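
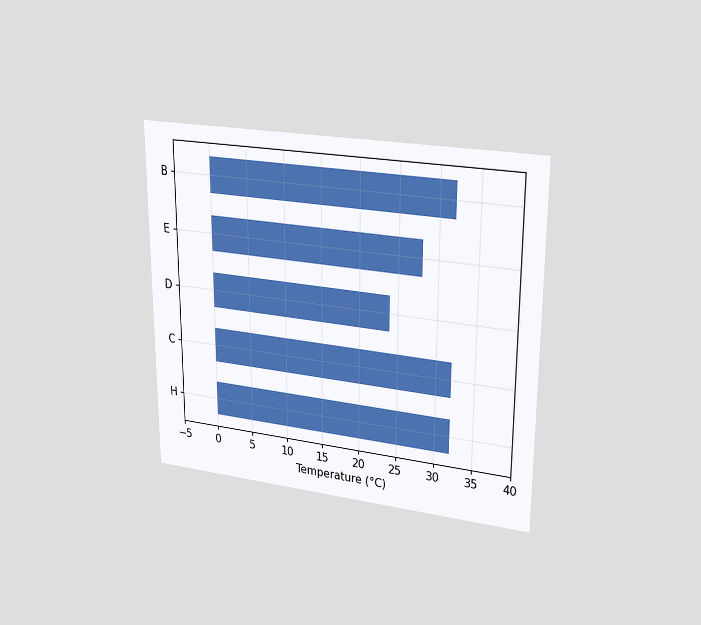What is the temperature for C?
32°C

The chart is viewed at a slight angle. Reading along the chart's x-axis, the C bar reaches 32°C.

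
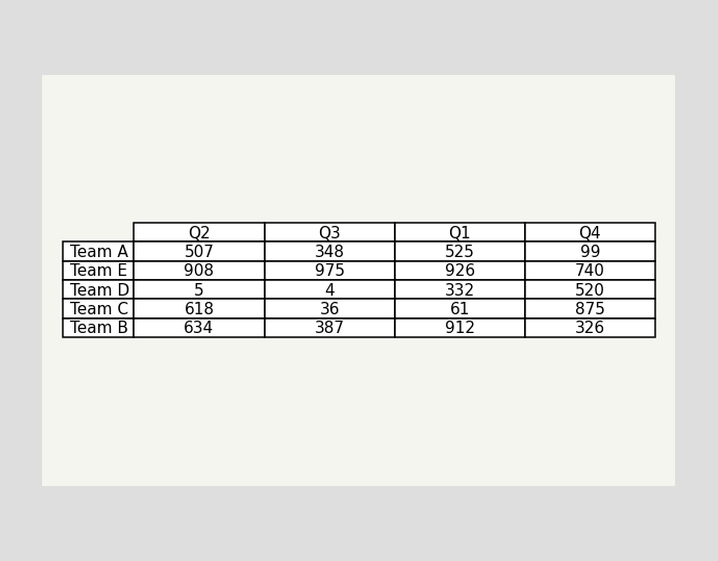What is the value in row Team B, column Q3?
387

The (Team B, Q3) cell reads 387.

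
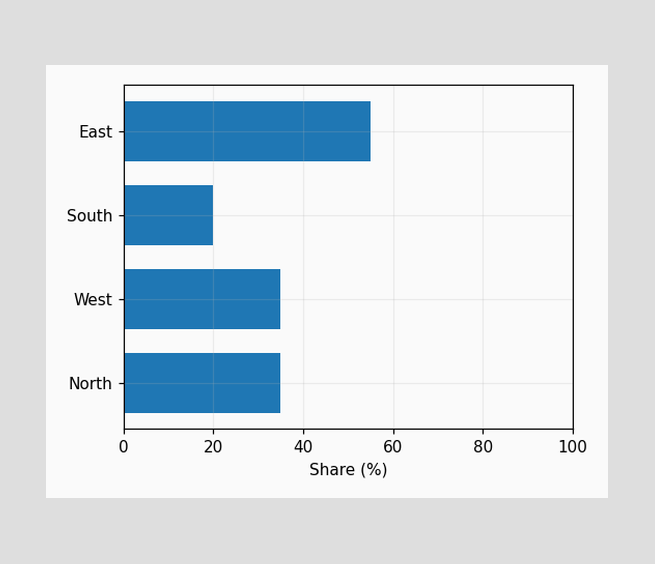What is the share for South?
20%

Reading along the chart's x-axis, the South bar reaches 20%.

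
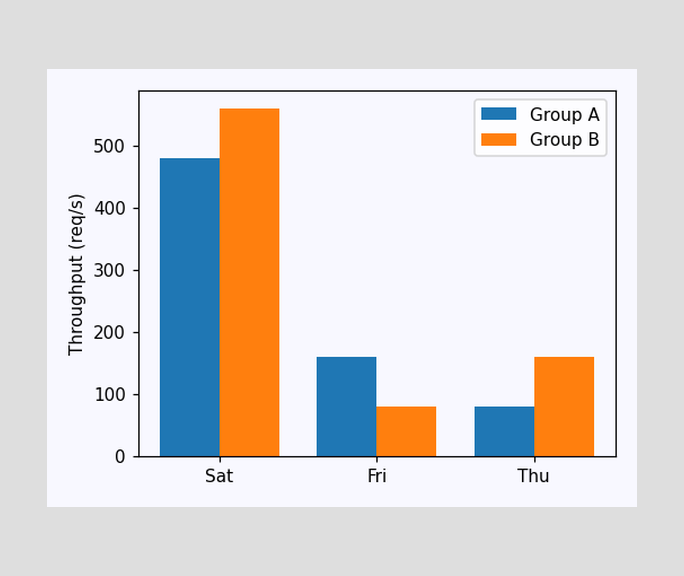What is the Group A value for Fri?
160req/s

The Group A bar at Fri reaches 160req/s on the y-axis.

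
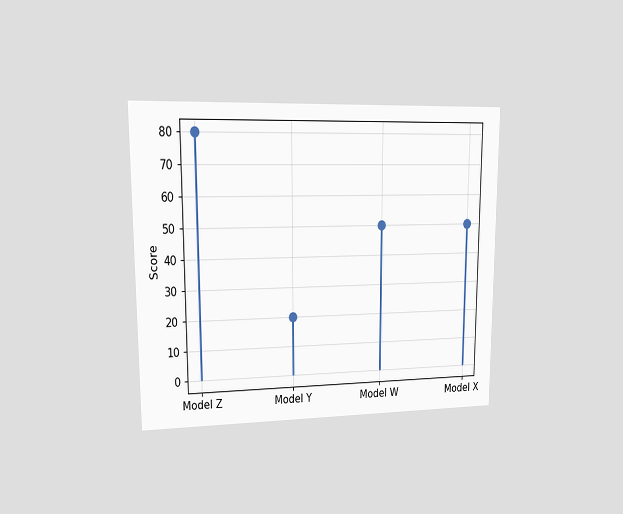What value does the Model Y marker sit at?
The chart is viewed at a slight angle. The Model Y marker sits at 20.

20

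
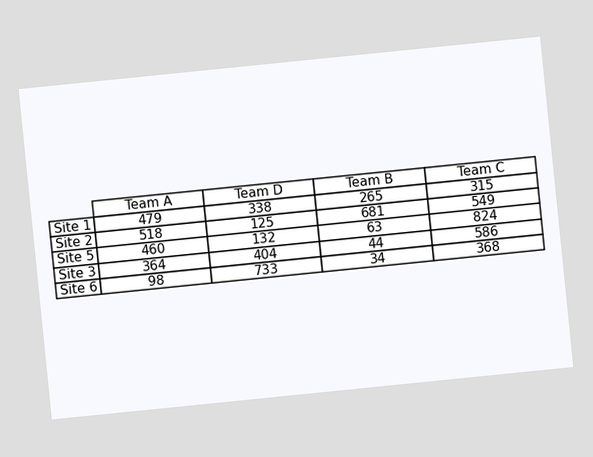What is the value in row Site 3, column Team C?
586

The chart is tilted about 6° counter-clockwise. The (Site 3, Team C) cell reads 586.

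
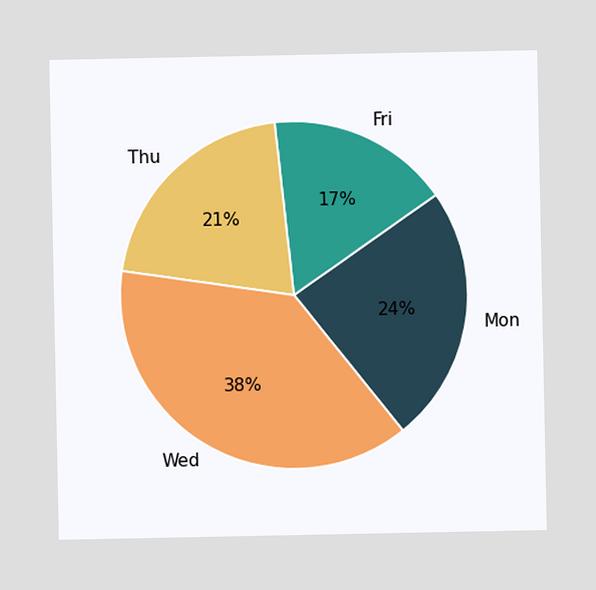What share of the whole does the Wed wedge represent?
The Wed slice takes up 38% of the pie.

38%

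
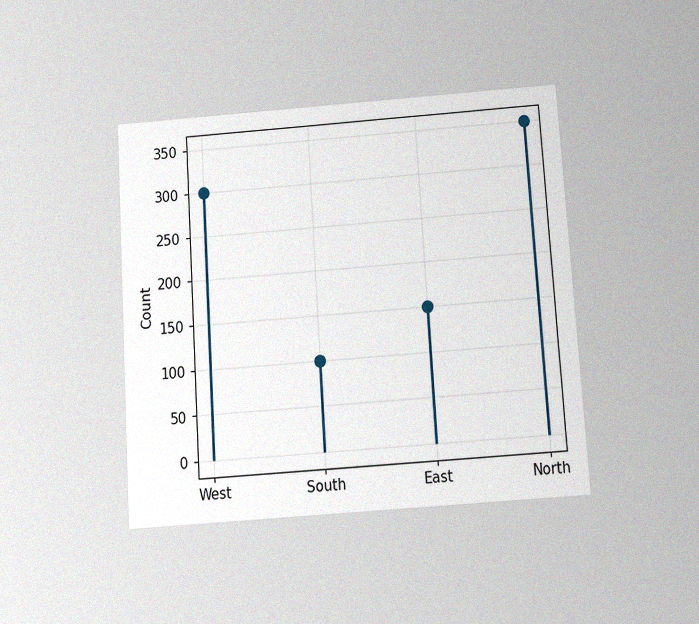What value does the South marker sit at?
100

The chart is tilted about 4° counter-clockwise and viewed slightly from below, with some photo noise. The South marker sits at 100.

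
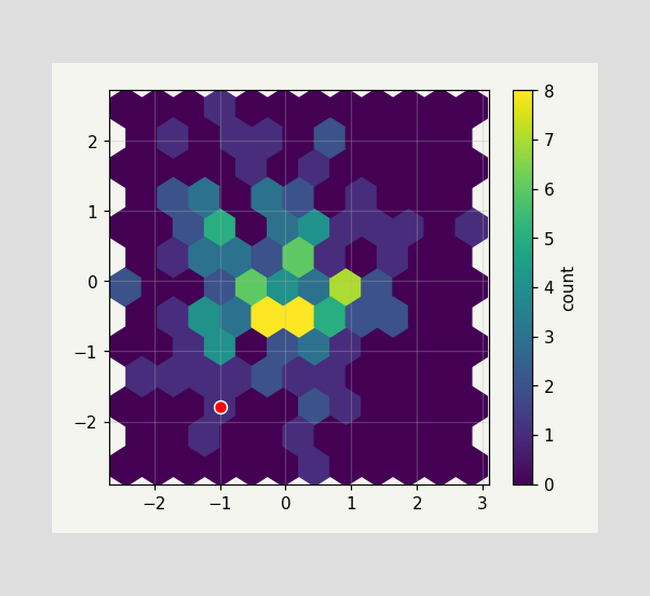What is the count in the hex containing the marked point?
1

The marked hex reads 1 on the colorbar.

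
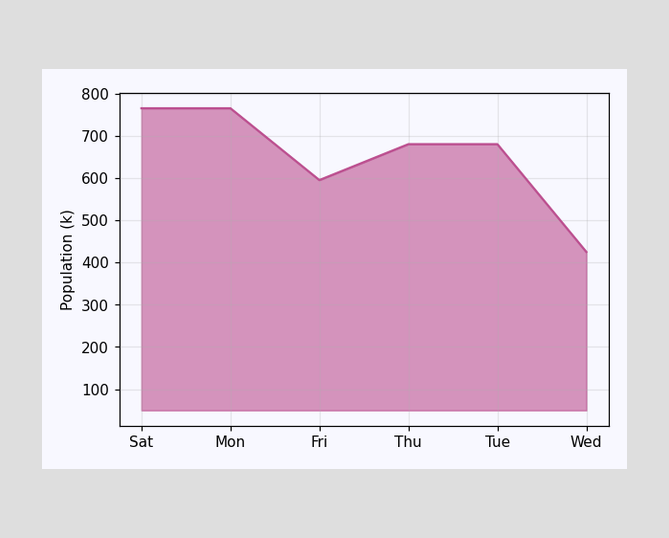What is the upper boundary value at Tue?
At Tue the upper boundary is at 680k.

680k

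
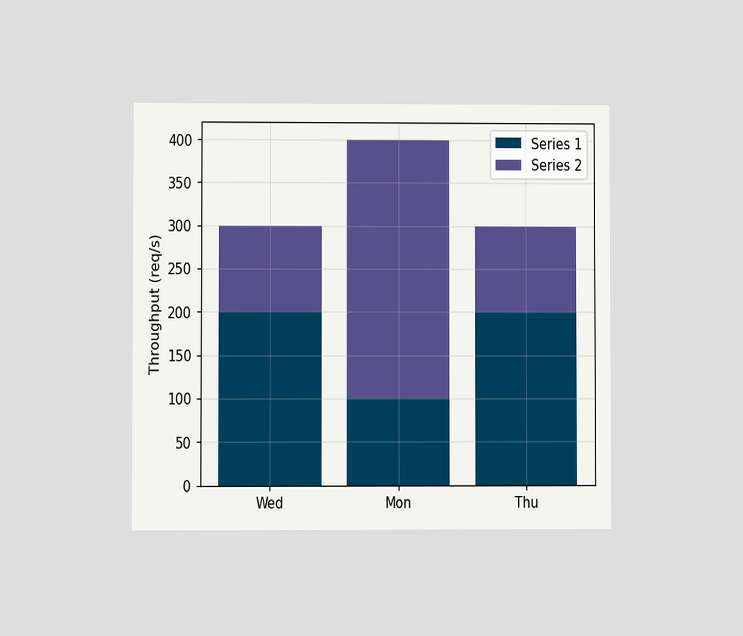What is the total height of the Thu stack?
300req/s

The chart is viewed at a slight angle. The Thu stack's top reaches 300req/s on the y-axis.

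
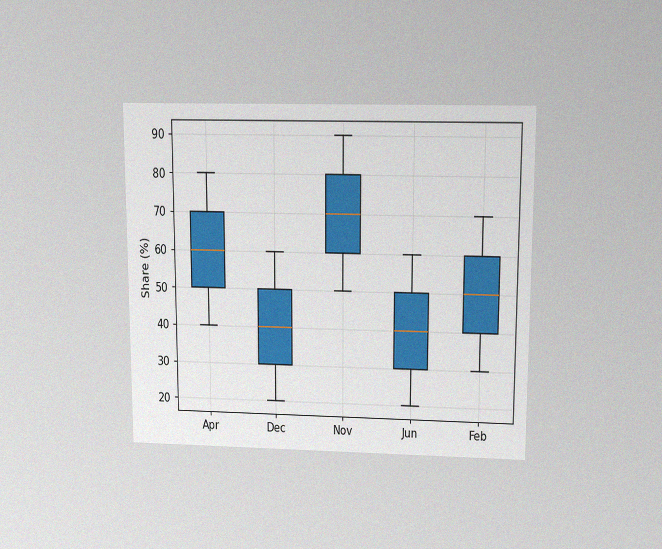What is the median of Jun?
40%

The chart is viewed slightly from above, with some photo noise. The median line in the Jun box sits at 40%.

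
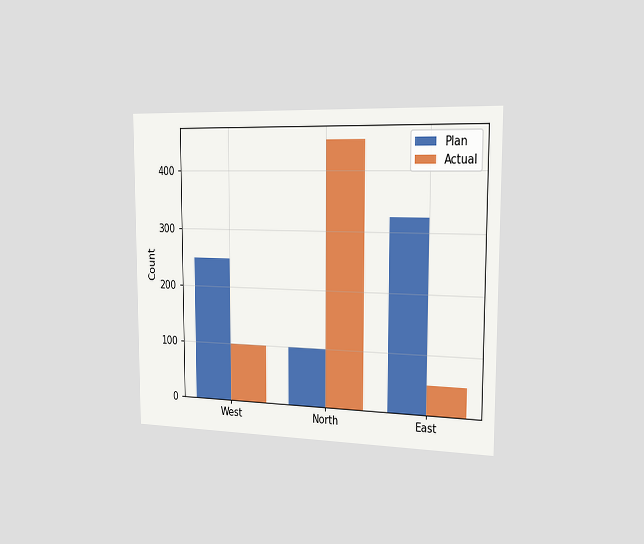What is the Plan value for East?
The chart is viewed slightly from the right. The Plan bar at East reaches 325 on the y-axis.

325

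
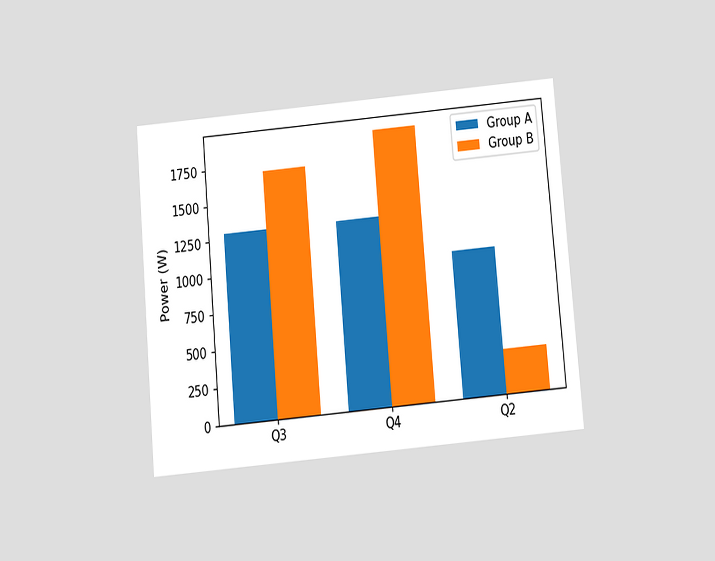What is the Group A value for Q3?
1300W

The chart is tilted about 5° counter-clockwise and viewed slightly from below. The Group A bar at Q3 reaches 1300W on the y-axis.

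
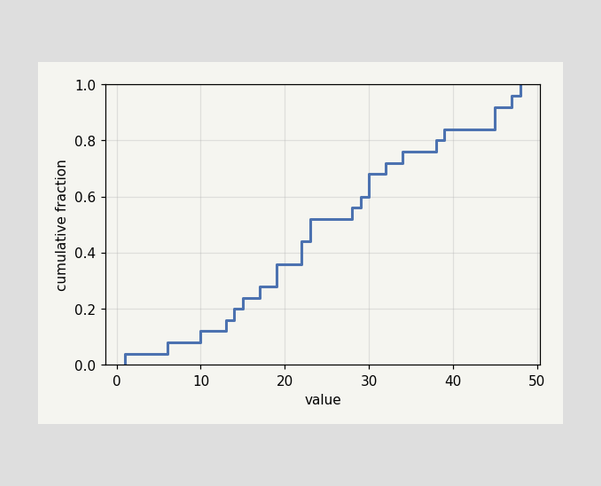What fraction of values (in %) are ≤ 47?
At x=47 the ECDF step is at 96%.

96%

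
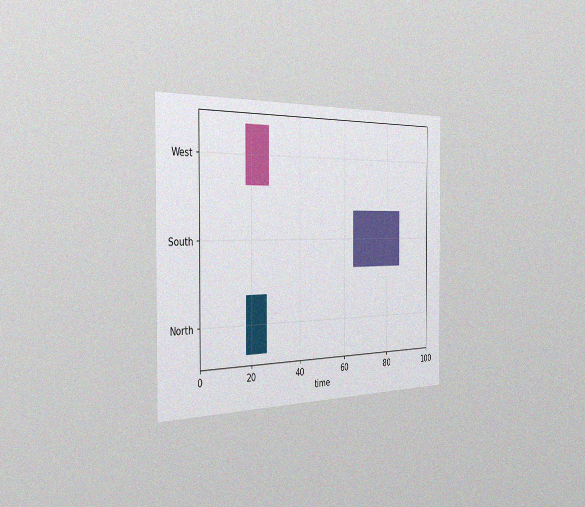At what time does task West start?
The chart is viewed slightly from the left, with some photo noise. The West bar begins at t=18.

18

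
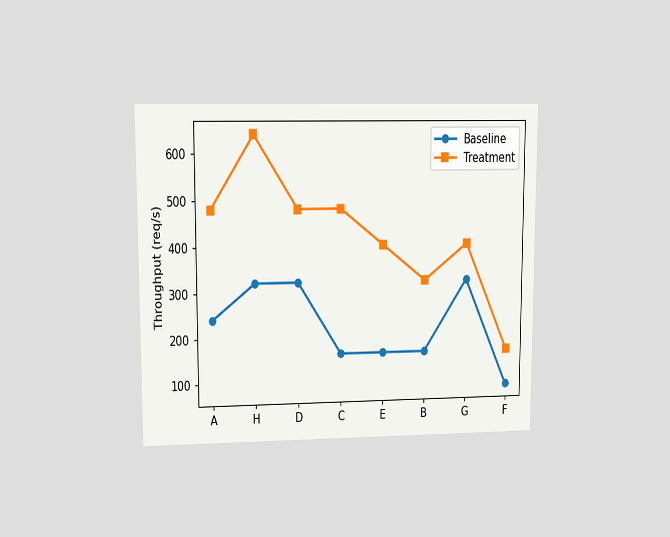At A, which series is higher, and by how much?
The chart is viewed at a slight angle. At A, Treatment sits above the other line by 240req/s.

Treatment, by 240req/s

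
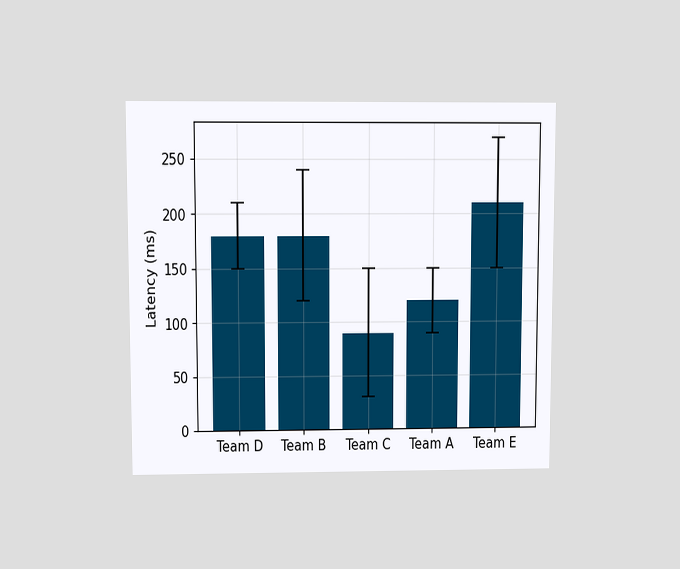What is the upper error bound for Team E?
The chart is viewed at a slight angle. The Team E bar's upper whisker reaches 270ms.

270ms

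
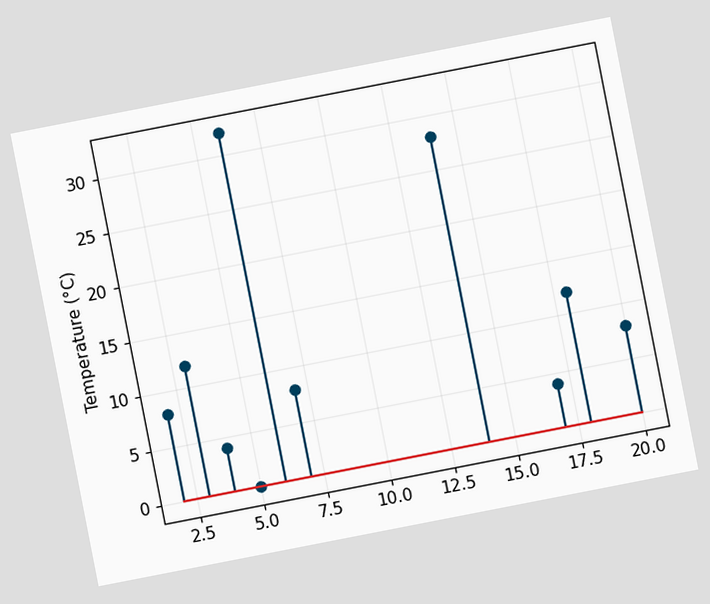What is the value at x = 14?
The chart is tilted about 11° counter-clockwise. The stem at x=14 reaches 28°C.

28°C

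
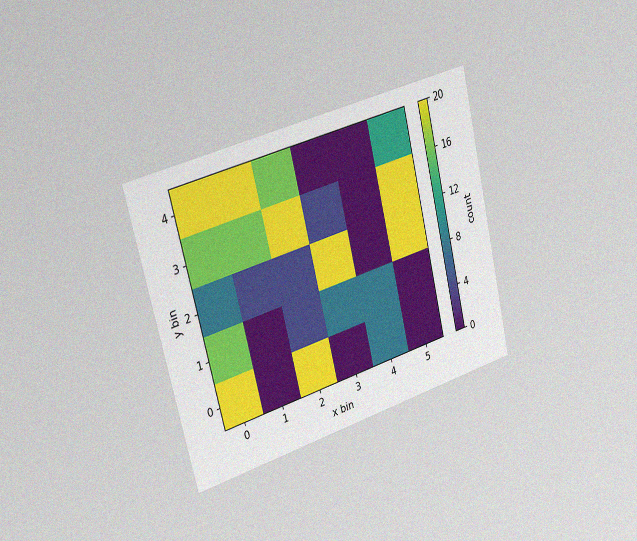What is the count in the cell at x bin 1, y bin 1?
The chart is tilted about 14° counter-clockwise and viewed slightly from the left, with some photo noise. Matching the cell (1, 1) against the colorbar gives 0.

0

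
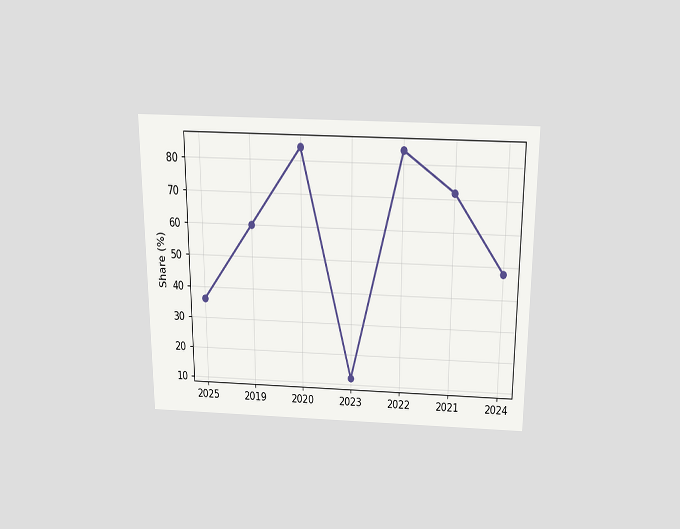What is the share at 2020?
The chart is viewed slightly from above. At 2020, the line is at 84%.

84%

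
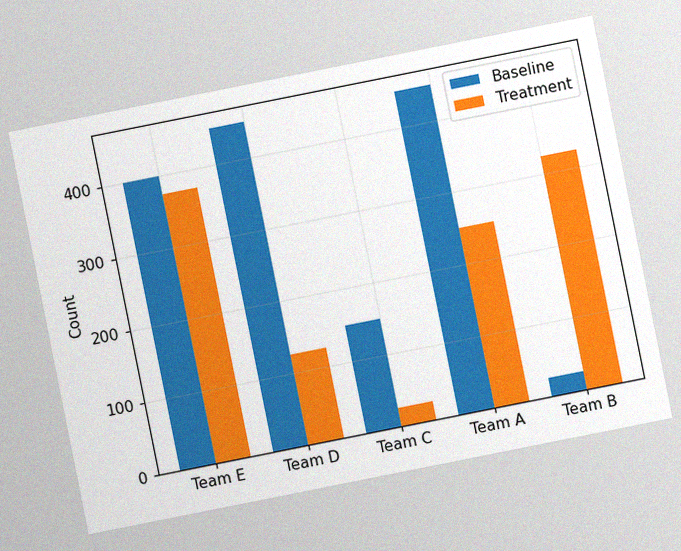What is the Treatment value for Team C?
The chart is tilted about 11° counter-clockwise, with some photo noise. The Treatment bar at Team C reaches 25 on the y-axis.

25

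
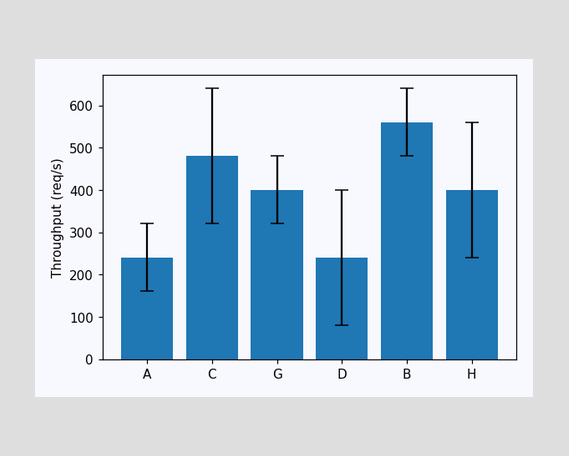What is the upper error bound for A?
The A bar's upper whisker reaches 320req/s.

320req/s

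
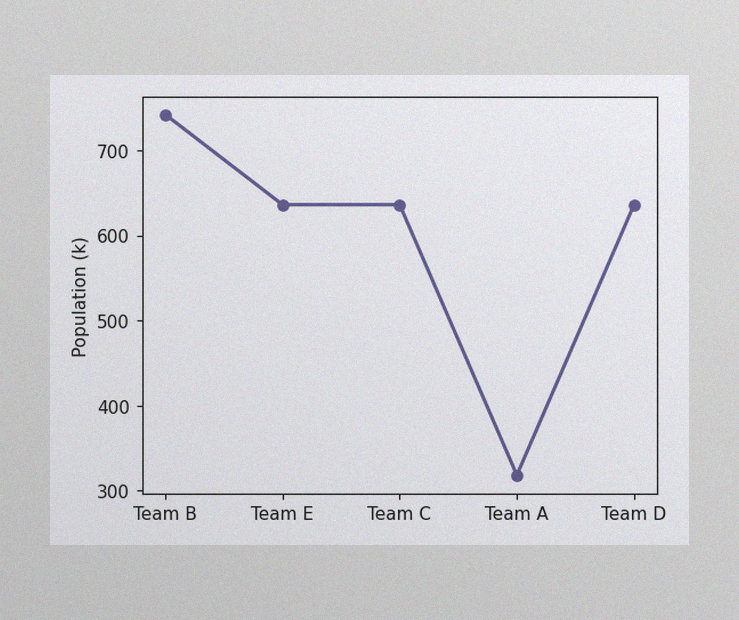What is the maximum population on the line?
The image has some photo noise and uneven lighting. The highest point is at Team B, and reading across to the y-axis gives 742k.

742k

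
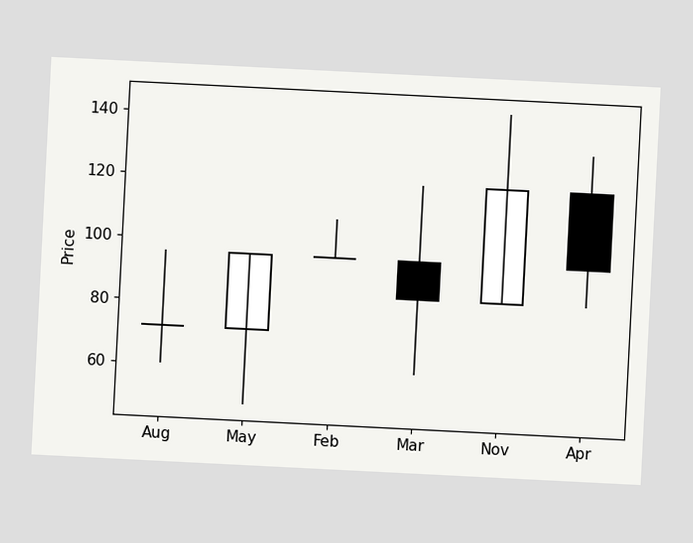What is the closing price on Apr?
96

The chart is tilted about 3° clockwise. The Apr candle closes at 96.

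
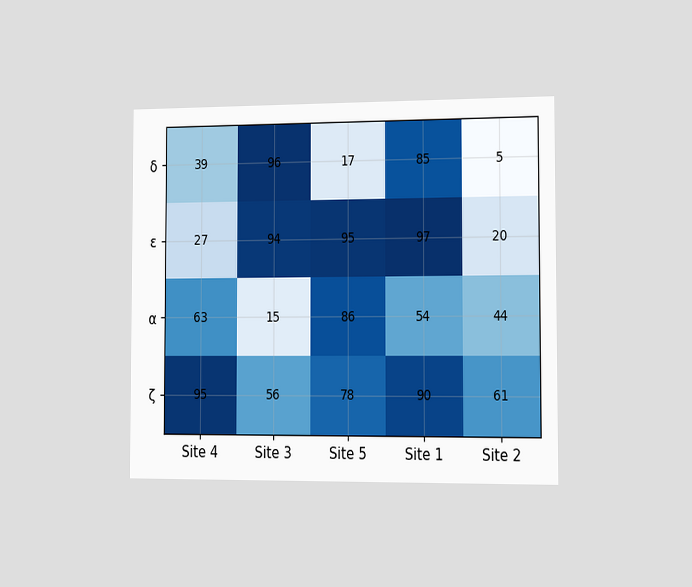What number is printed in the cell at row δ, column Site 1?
The chart is viewed slightly from the right. The (δ, Site 1) cell reads 85.

85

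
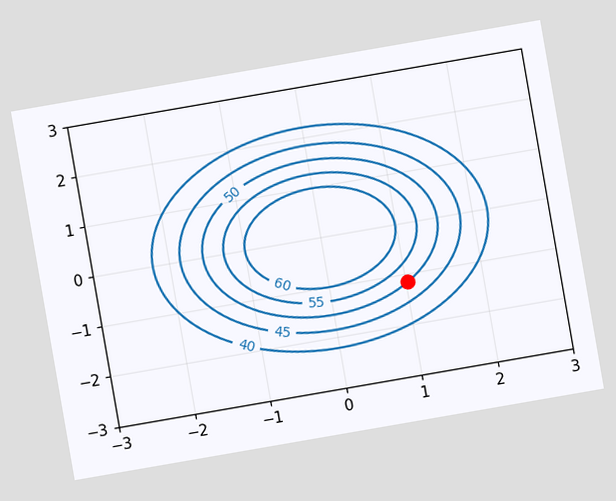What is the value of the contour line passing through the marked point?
50

The chart is tilted about 10° counter-clockwise. The marked point sits on the contour labelled 50.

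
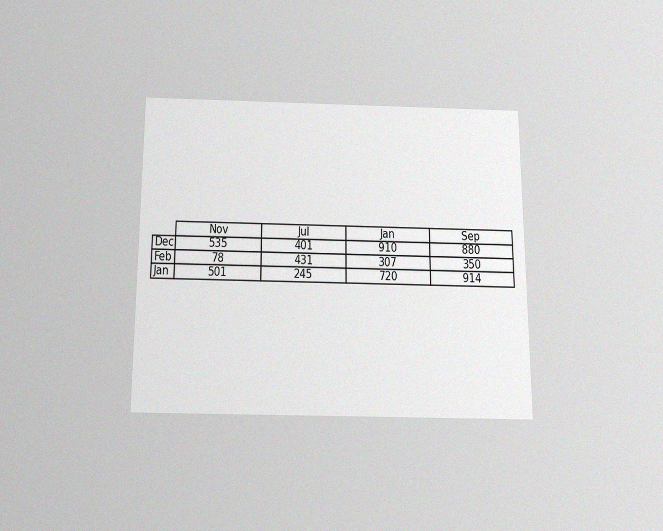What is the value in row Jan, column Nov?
501

The chart is viewed slightly from below, with some photo noise. The (Jan, Nov) cell reads 501.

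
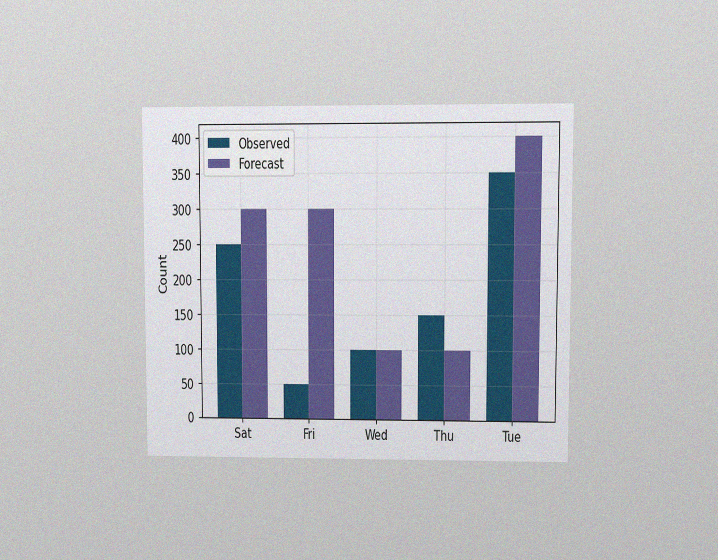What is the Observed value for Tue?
350

The chart is viewed at a slight angle, with some photo noise. The Observed bar at Tue reaches 350 on the y-axis.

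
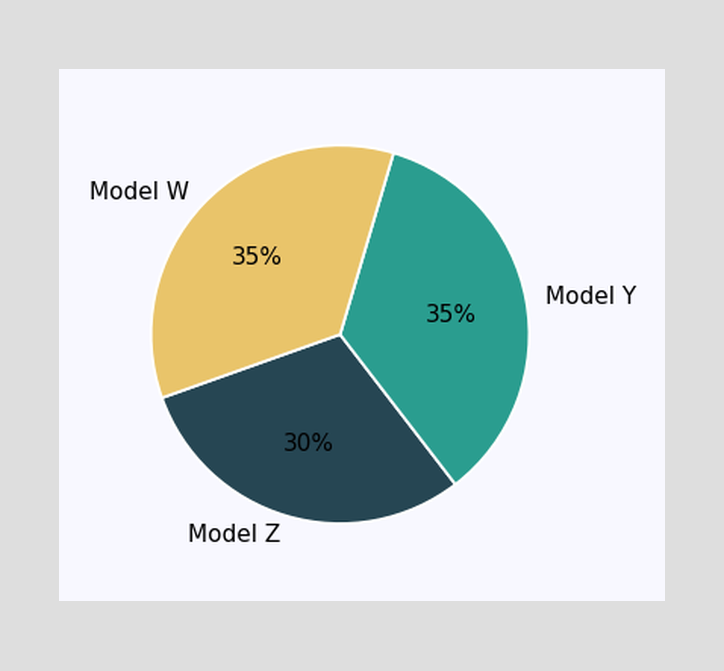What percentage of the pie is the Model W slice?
The Model W slice takes up 35% of the pie.

35%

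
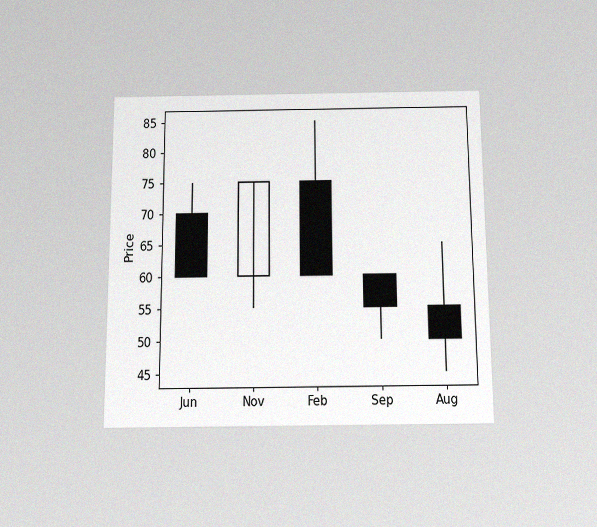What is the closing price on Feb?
The chart is viewed slightly from below, with some photo noise. The Feb candle closes at 60.

60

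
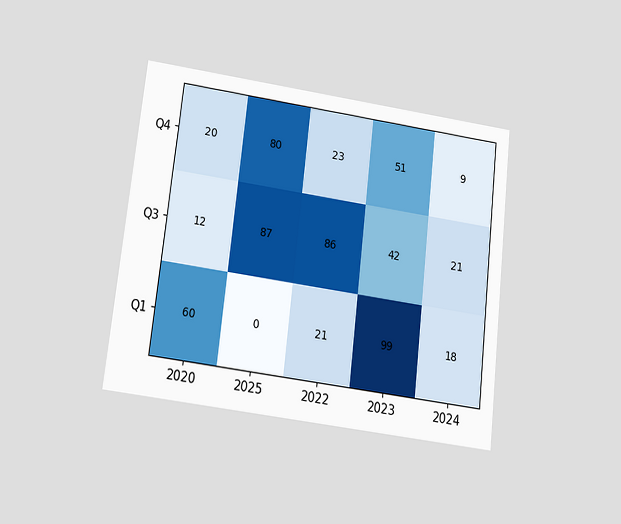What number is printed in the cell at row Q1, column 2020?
60

The chart is tilted about 7° clockwise and viewed slightly from below. The (Q1, 2020) cell reads 60.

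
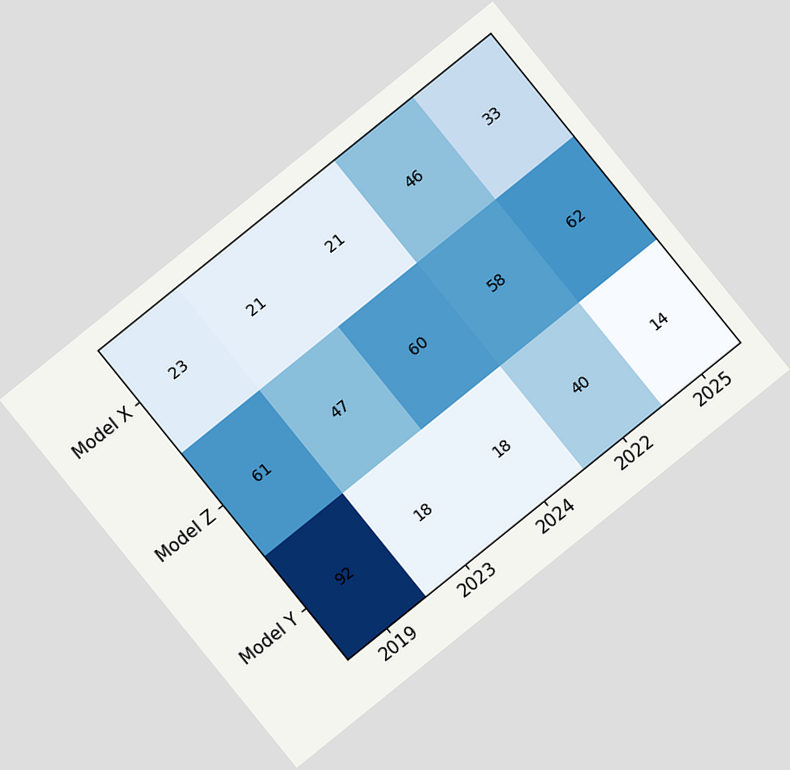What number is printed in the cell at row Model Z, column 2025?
The chart is tilted about 39° counter-clockwise. The (Model Z, 2025) cell reads 62.

62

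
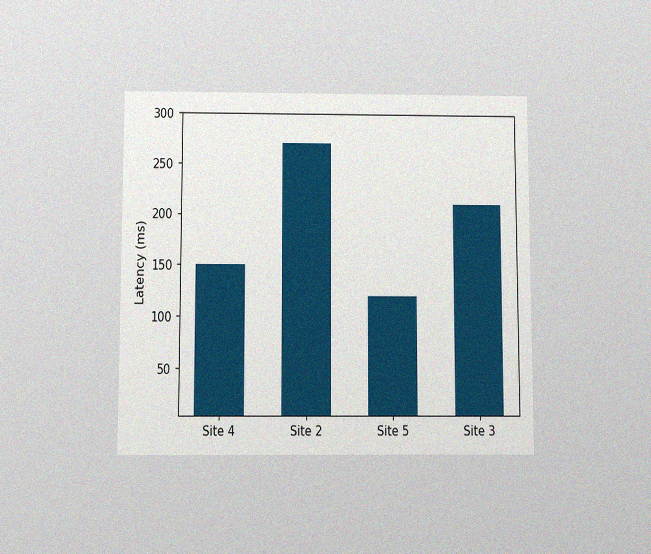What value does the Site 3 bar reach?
The chart is viewed slightly from below, with some photo noise. Reading along the chart's y-axis, the Site 3 bar reaches 210ms.

210ms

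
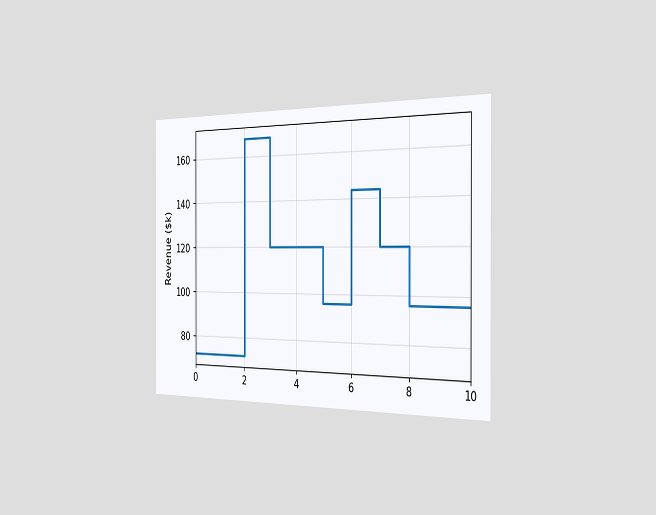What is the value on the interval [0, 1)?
The chart is viewed slightly from the right. On [0, 1) the step sits at $72k.

$72k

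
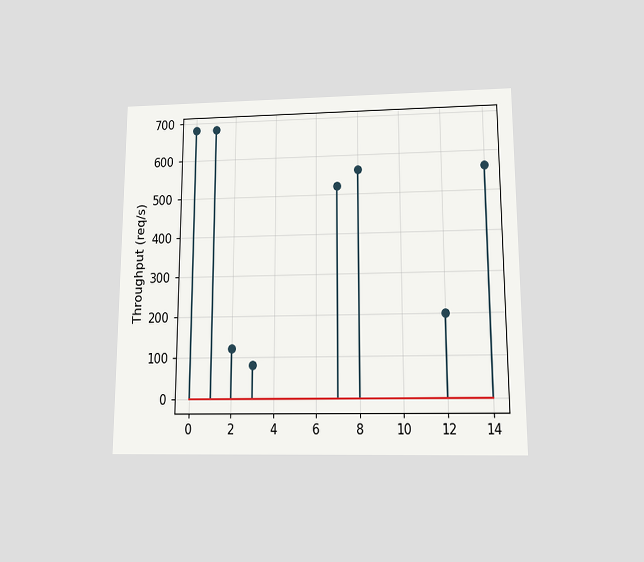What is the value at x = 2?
The chart is viewed slightly from below. The stem at x=2 reaches 120req/s.

120req/s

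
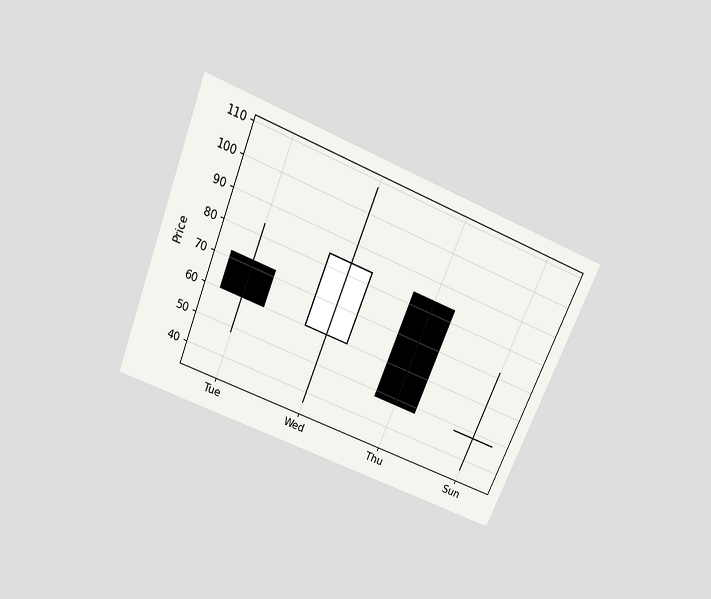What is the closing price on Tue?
The chart is tilted about 22° clockwise and viewed slightly from above. The Tue candle closes at 60.

60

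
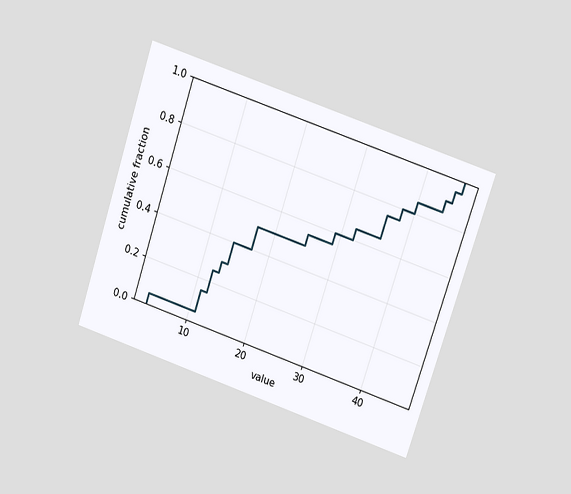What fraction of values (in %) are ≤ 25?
The chart is tilted about 18° clockwise and viewed at a slight angle. At x=25 the ECDF step is at 55%.

55%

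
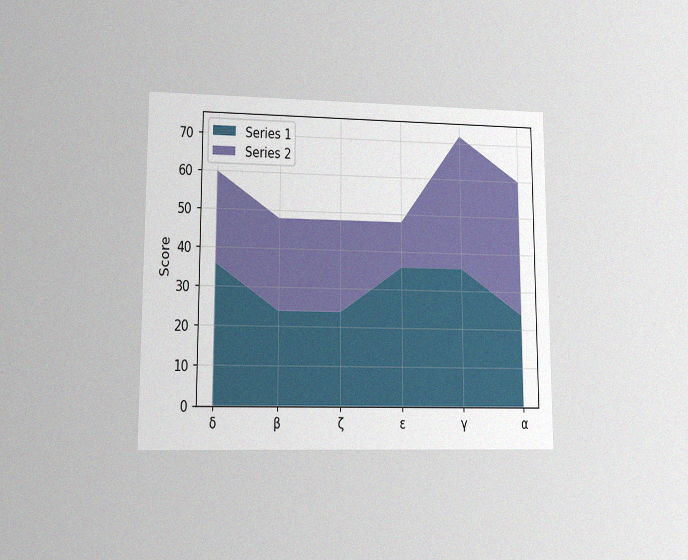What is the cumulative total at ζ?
The chart is viewed at a slight angle, with some photo noise. The stacked total at ζ reaches 48.

48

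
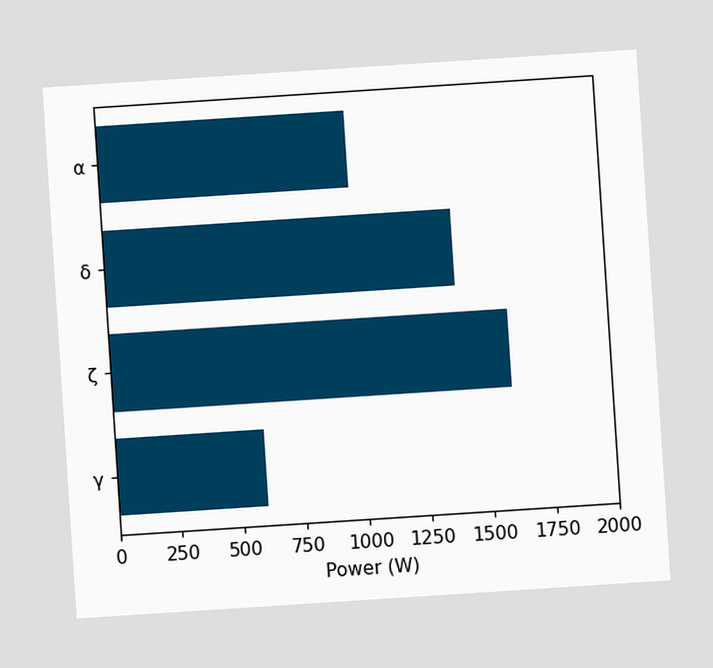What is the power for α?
The chart is tilted about 4° counter-clockwise. Reading along the chart's x-axis, the α bar reaches 1000W.

1000W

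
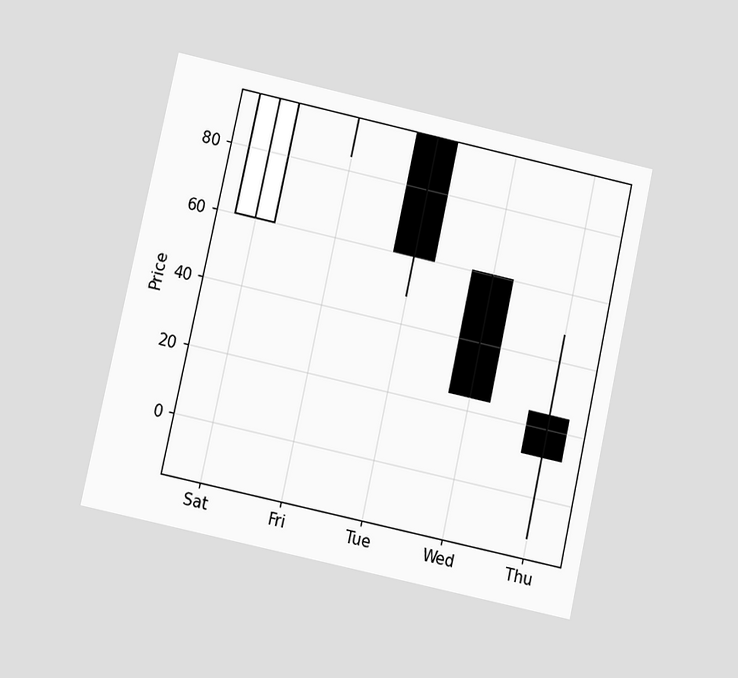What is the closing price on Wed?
The chart is tilted about 12° clockwise and viewed at a slight angle. The Wed candle closes at 24.

24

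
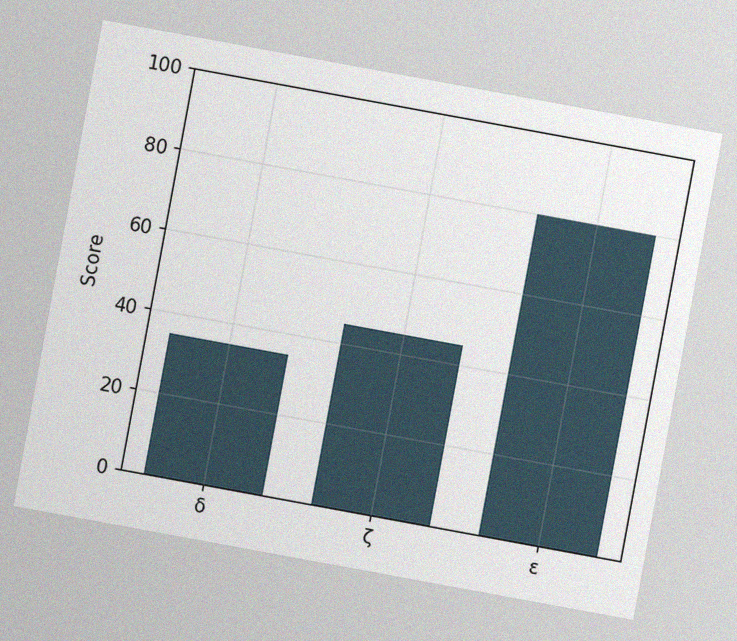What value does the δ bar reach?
The chart is tilted about 10° clockwise, with some photo noise. Reading along the chart's y-axis, the δ bar reaches 35.

35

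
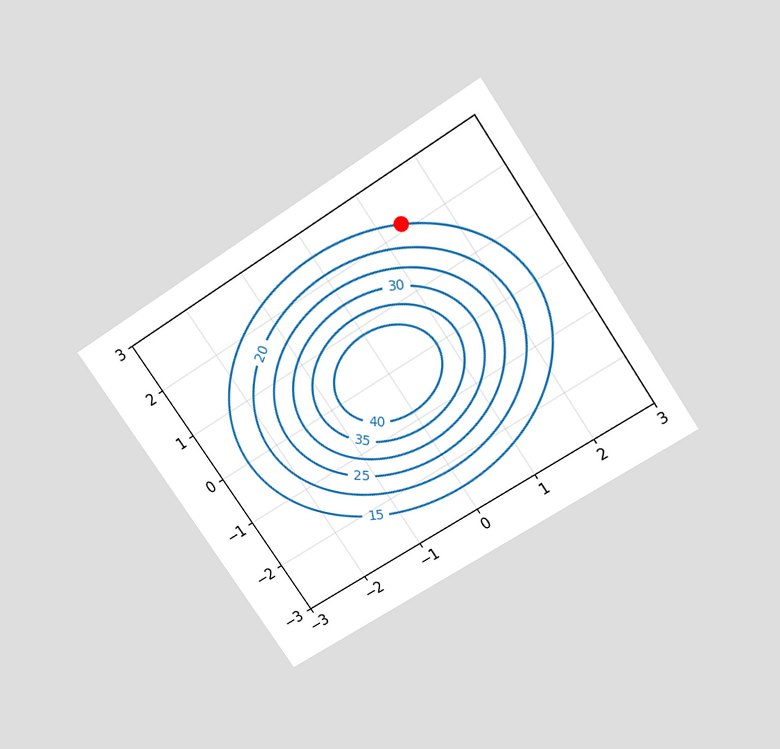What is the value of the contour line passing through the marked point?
15

The chart is tilted about 34° counter-clockwise and viewed slightly from above. The marked point sits on the contour labelled 15.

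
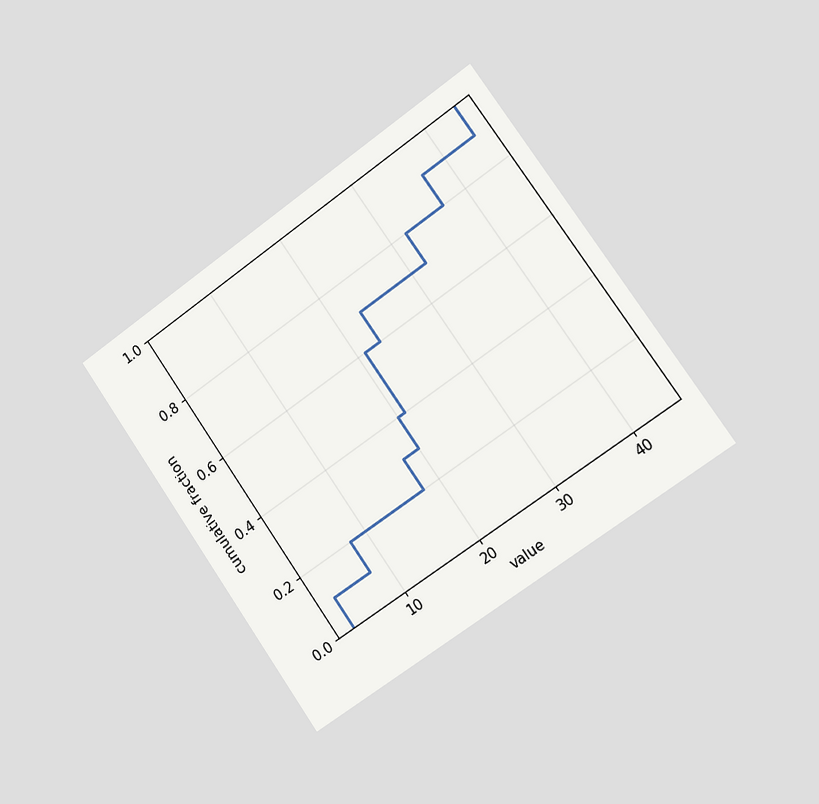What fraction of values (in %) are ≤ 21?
60%

The chart is tilted about 35° counter-clockwise and viewed slightly from the right. At x=21 the ECDF step is at 60%.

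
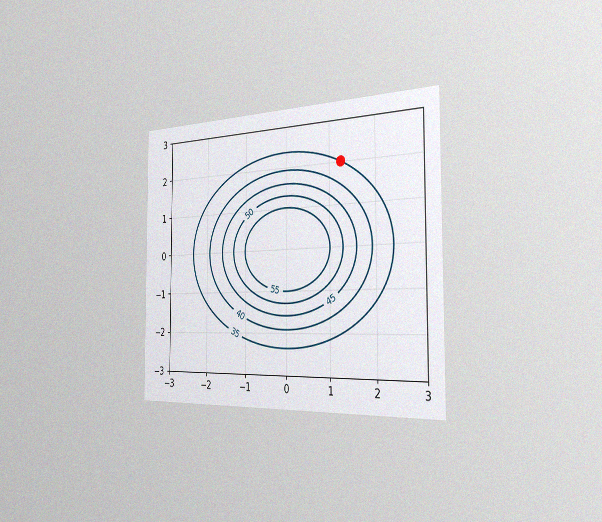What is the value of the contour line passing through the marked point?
35

The chart is viewed slightly from the right, with some photo noise. The marked point sits on the contour labelled 35.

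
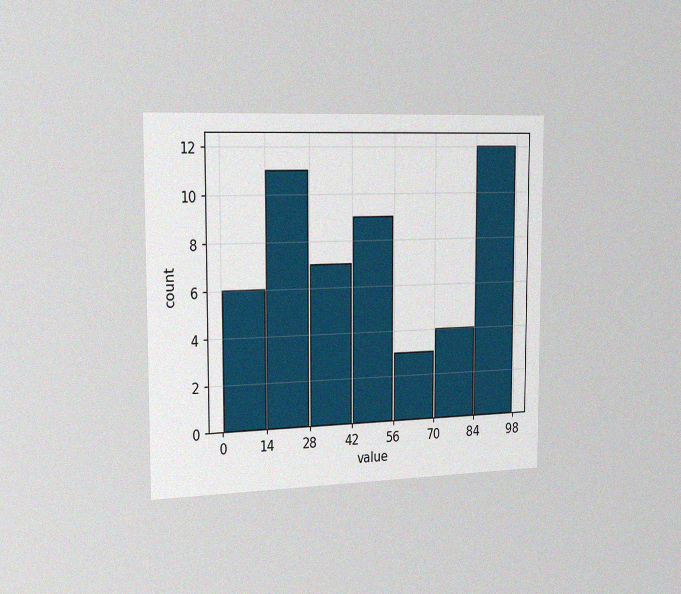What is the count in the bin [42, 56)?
The chart is viewed slightly from the left, with some photo noise. The [42, 56) bin has height 9.

9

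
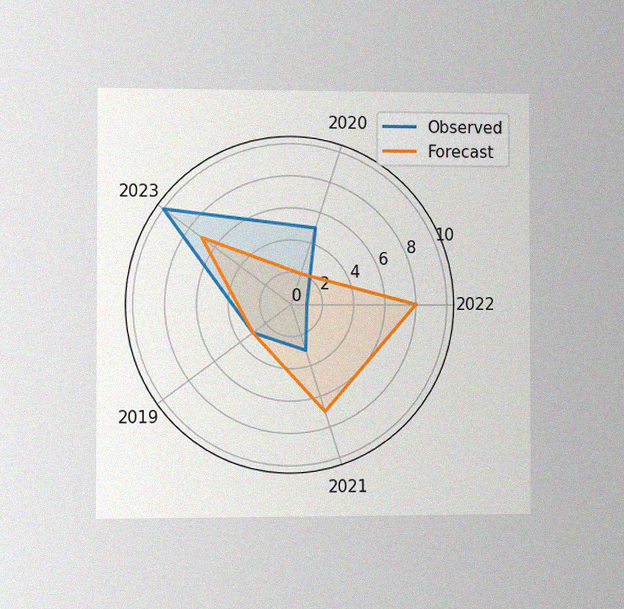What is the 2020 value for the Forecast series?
The chart is viewed at a slight angle, with some photo noise. On the 2020 axis, Forecast reaches 2.

2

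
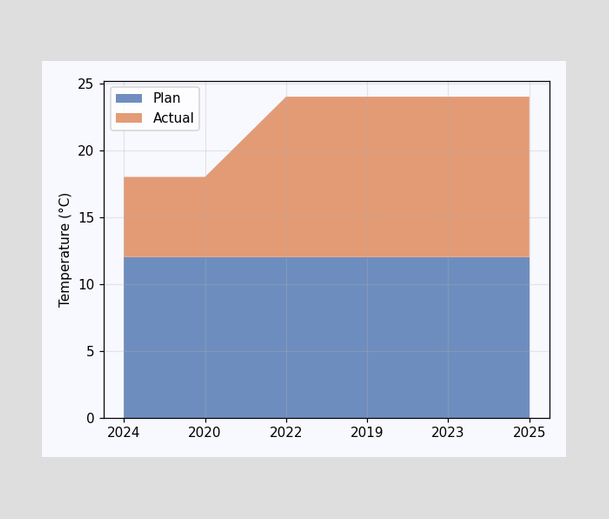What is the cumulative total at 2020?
The stacked total at 2020 reaches 18°C.

18°C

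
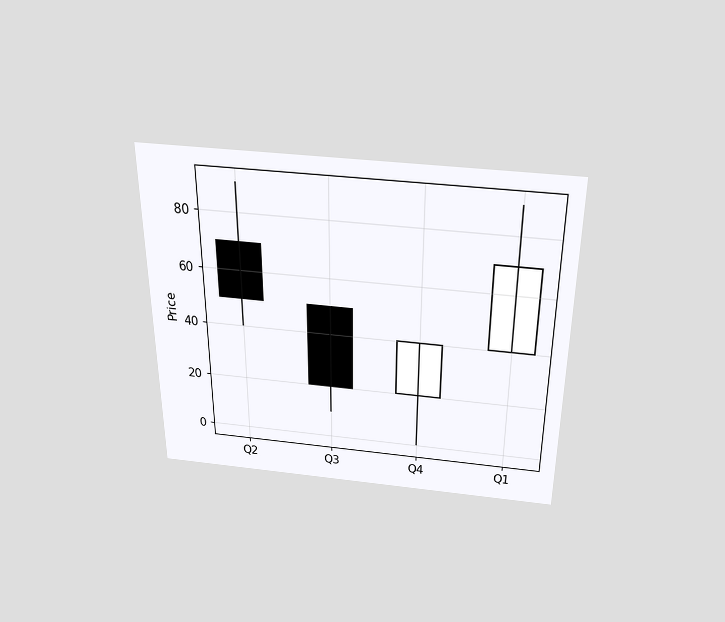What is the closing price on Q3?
The chart is viewed slightly from above. The Q3 candle closes at 20.

20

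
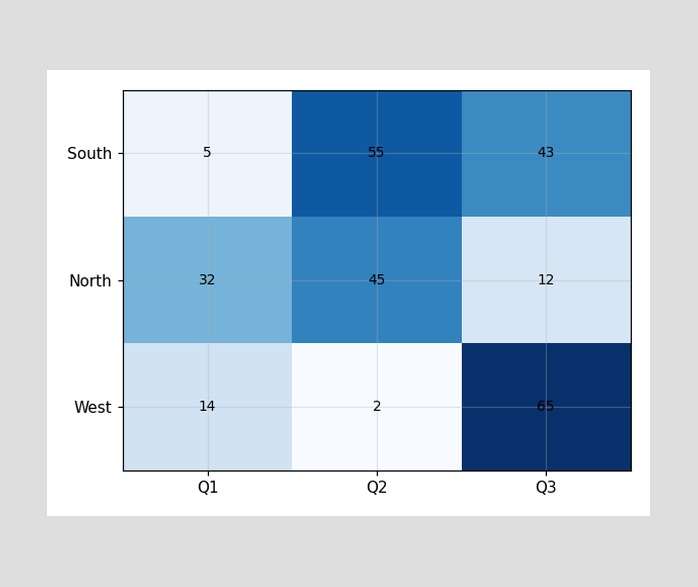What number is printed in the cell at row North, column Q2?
The (North, Q2) cell reads 45.

45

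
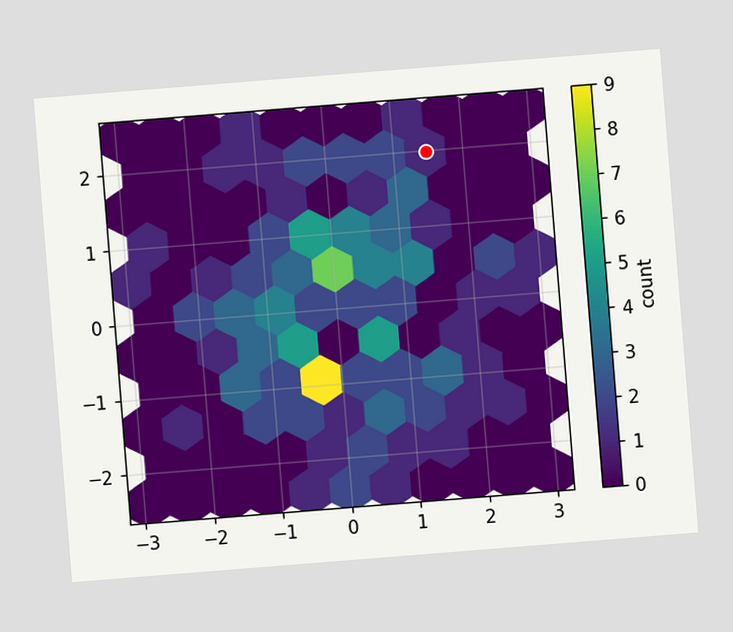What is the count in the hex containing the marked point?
1

The chart is tilted about 5° counter-clockwise. The marked hex reads 1 on the colorbar.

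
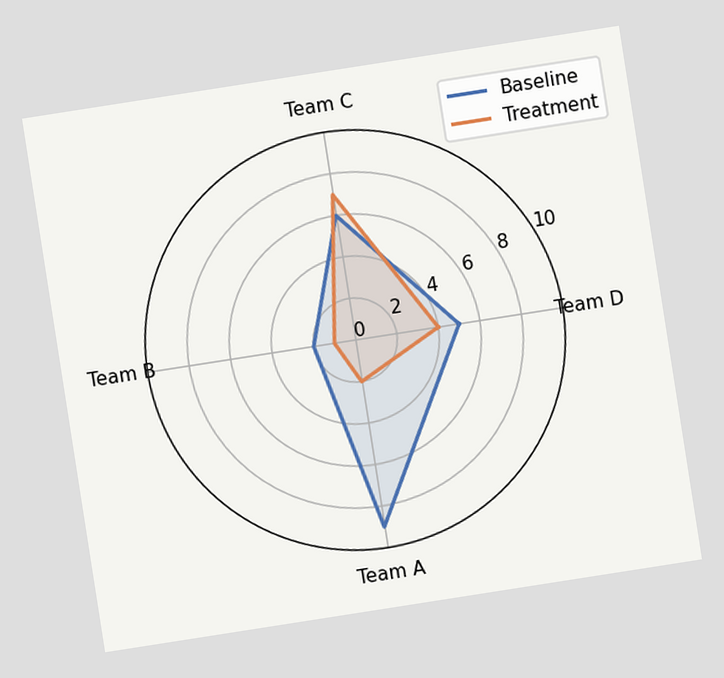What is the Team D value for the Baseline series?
The chart is tilted about 9° counter-clockwise. On the Team D axis, Baseline reaches 5.

5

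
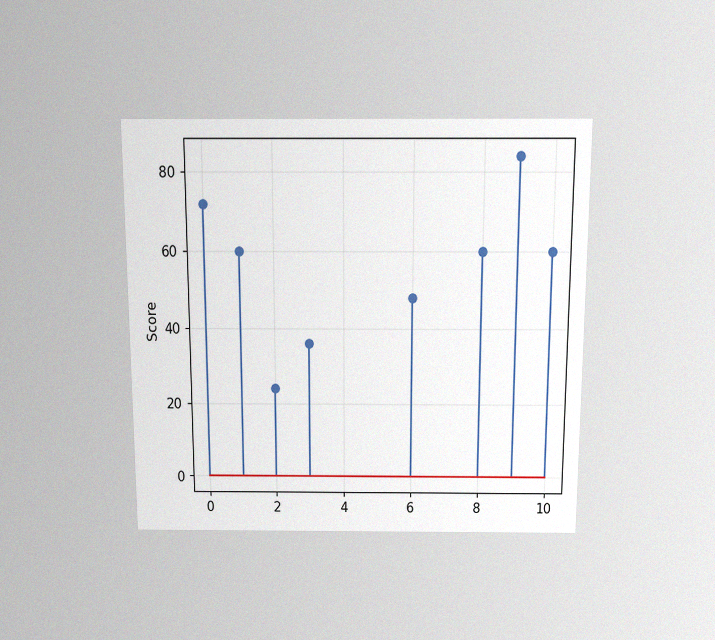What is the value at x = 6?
The chart is viewed slightly from above, with some photo noise. The stem at x=6 reaches 48.

48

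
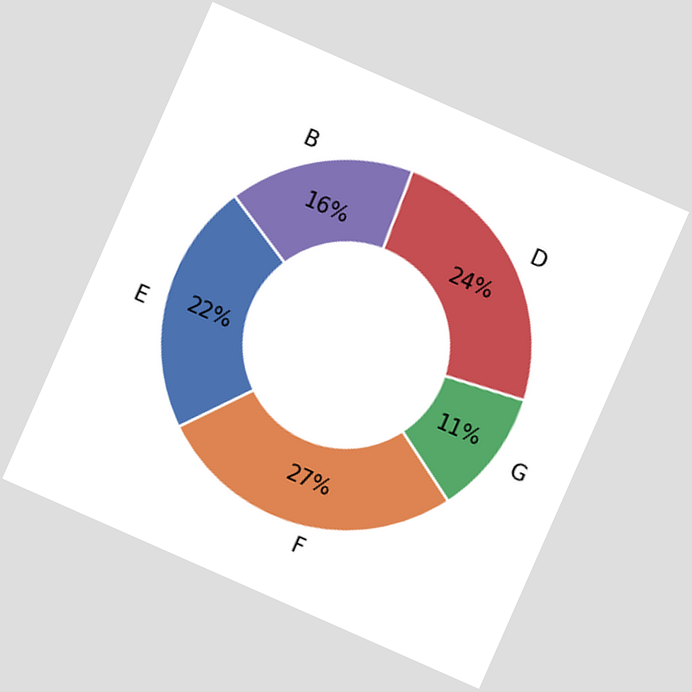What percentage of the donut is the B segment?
16%

The chart is tilted about 24° clockwise. The B segment takes up 16% of the ring.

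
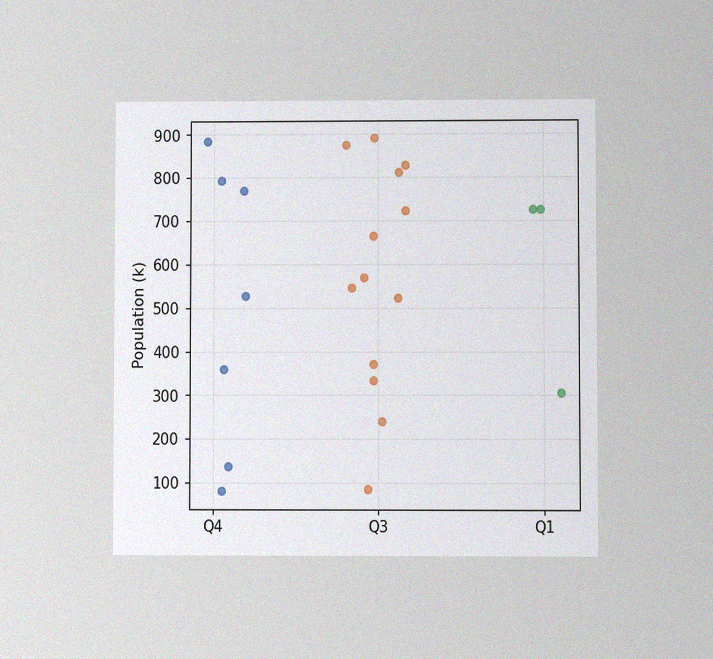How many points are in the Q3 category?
13

The chart is viewed at a slight angle, with some photo noise. Counting the markers in the Q3 column gives 13.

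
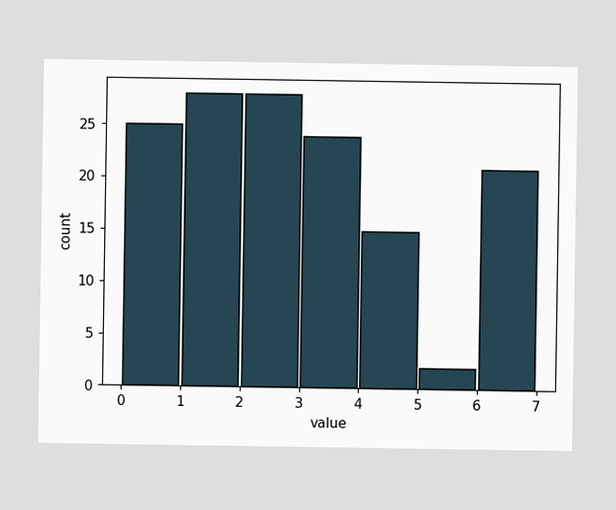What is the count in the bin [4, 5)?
15

The [4, 5) bin has height 15.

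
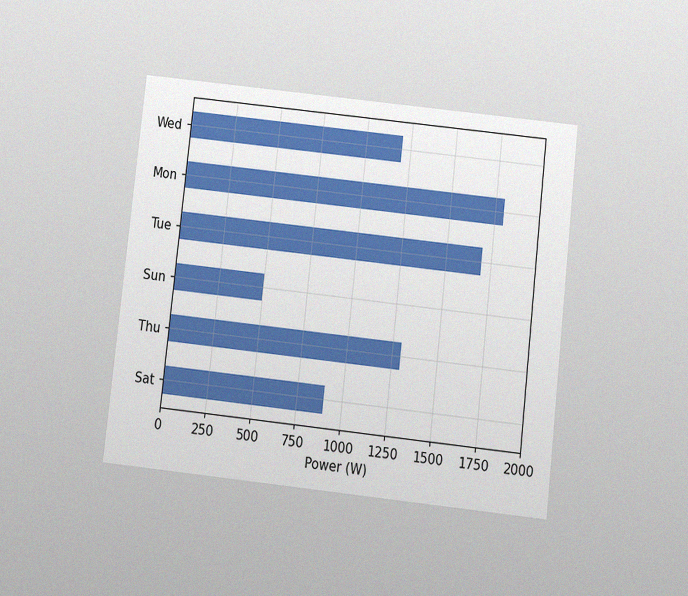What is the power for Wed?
1200W

The chart is tilted about 6° clockwise and viewed slightly from below, with some photo noise. Reading along the chart's x-axis, the Wed bar reaches 1200W.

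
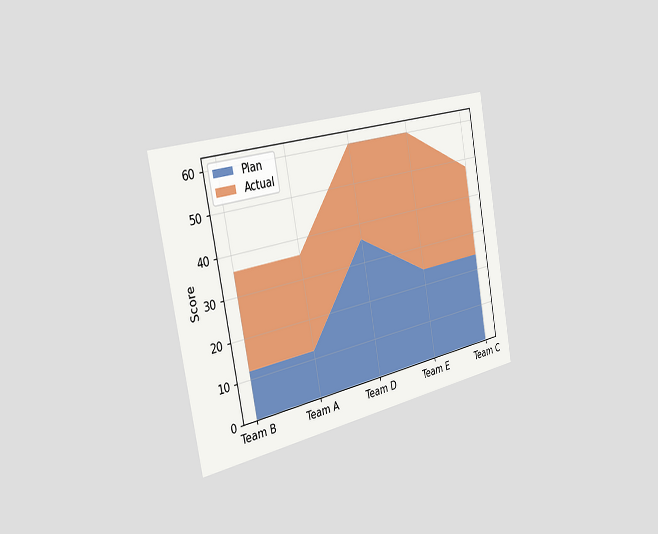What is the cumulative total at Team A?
36

The chart is tilted about 11° counter-clockwise and viewed slightly from the left. The stacked total at Team A reaches 36.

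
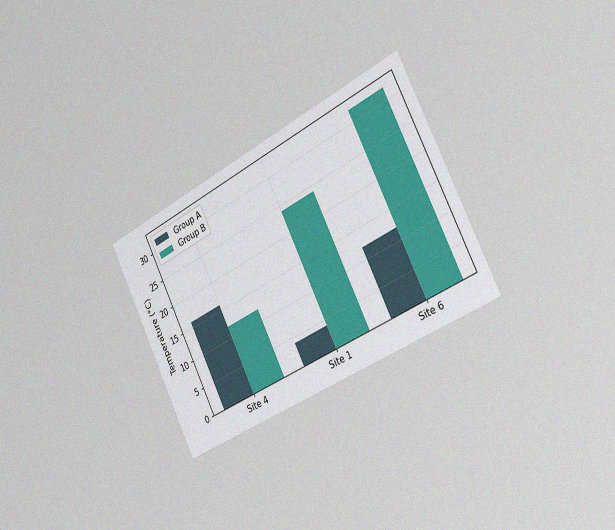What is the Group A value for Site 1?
The chart is tilted about 27° counter-clockwise and viewed slightly from the right, with some photo noise. The Group A bar at Site 1 reaches 4°C on the y-axis.

4°C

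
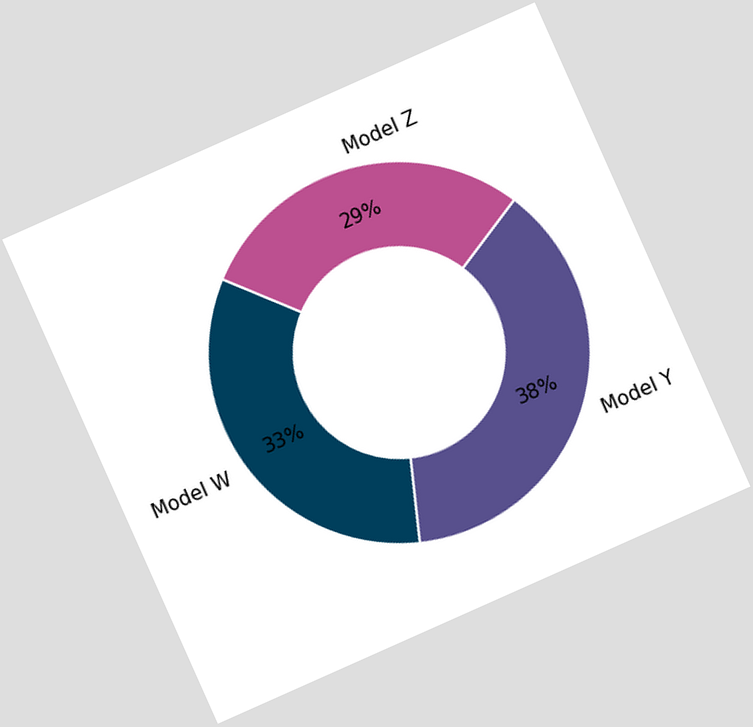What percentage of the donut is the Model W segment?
33%

The chart is tilted about 24° counter-clockwise. The Model W segment takes up 33% of the ring.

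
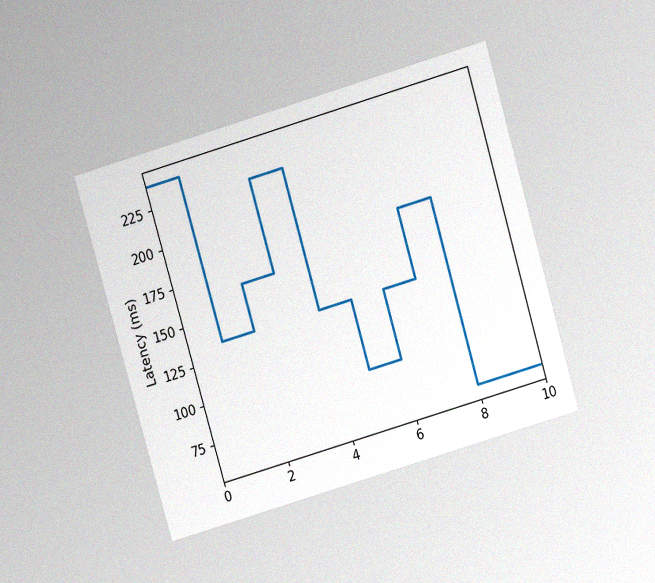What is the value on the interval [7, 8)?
The chart is tilted about 16° counter-clockwise and viewed slightly from above, with some photo noise. On [7, 8) the step sits at 180ms.

180ms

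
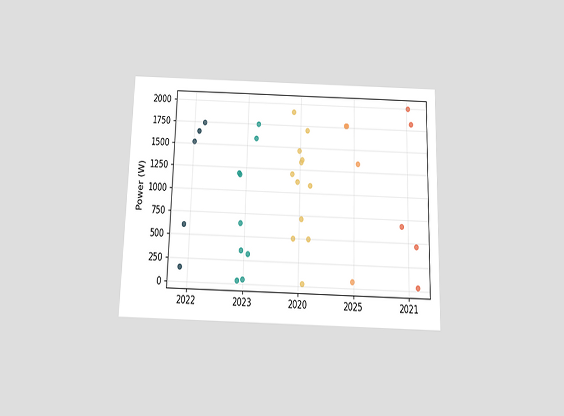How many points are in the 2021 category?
The chart is viewed slightly from below. Counting the markers in the 2021 column gives 5.

5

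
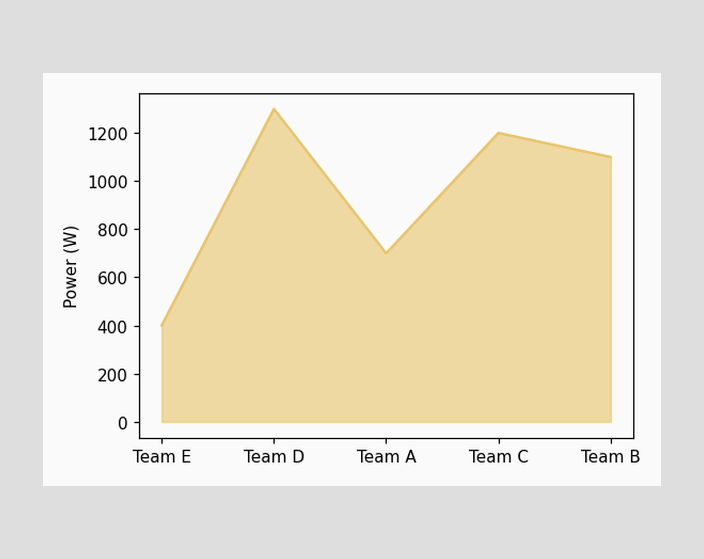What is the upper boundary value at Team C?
At Team C the upper boundary is at 1200W.

1200W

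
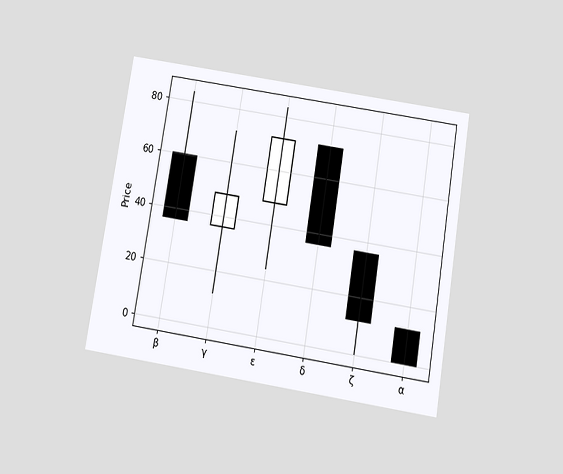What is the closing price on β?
The chart is tilted about 9° clockwise and viewed slightly from below. The β candle closes at 36.

36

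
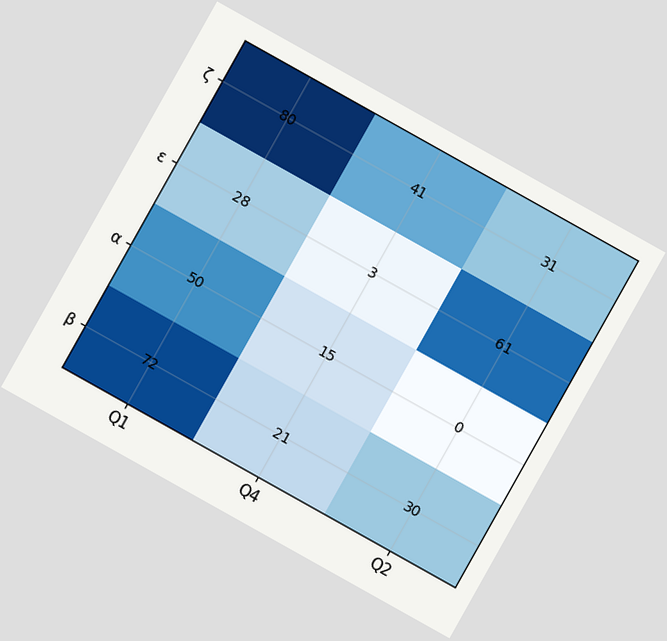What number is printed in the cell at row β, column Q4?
21

The chart is tilted about 29° clockwise. The (β, Q4) cell reads 21.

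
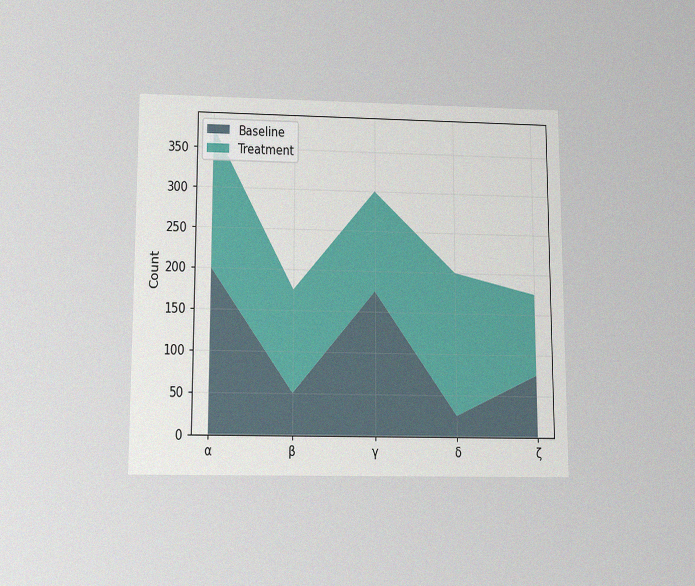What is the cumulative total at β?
The chart is viewed slightly from below, with some photo noise. The stacked total at β reaches 175.

175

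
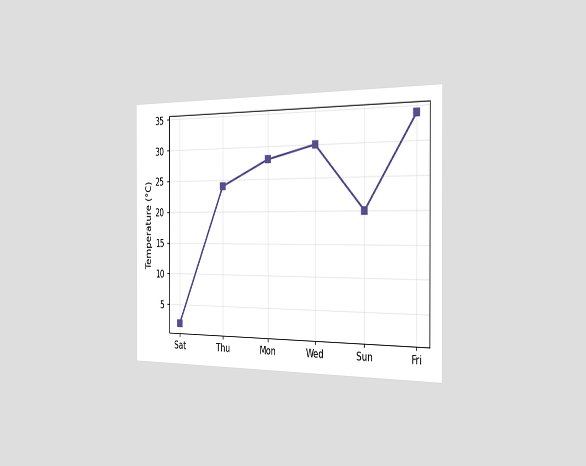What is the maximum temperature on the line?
34°C

The chart is viewed slightly from the right. The highest point is at Fri, and reading across to the y-axis gives 34°C.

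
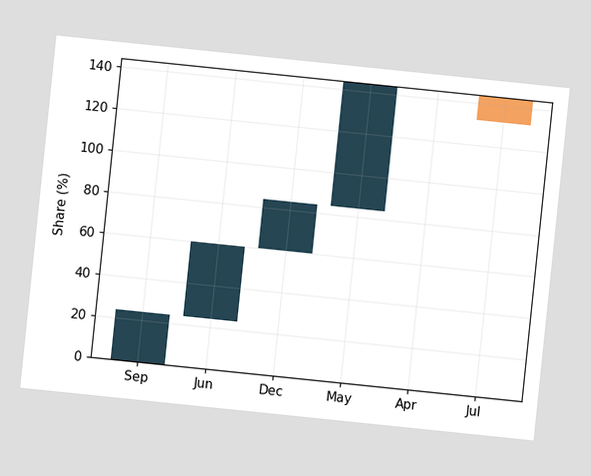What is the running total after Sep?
The chart is tilted about 6° clockwise. After Sep the running total reaches 24%.

24%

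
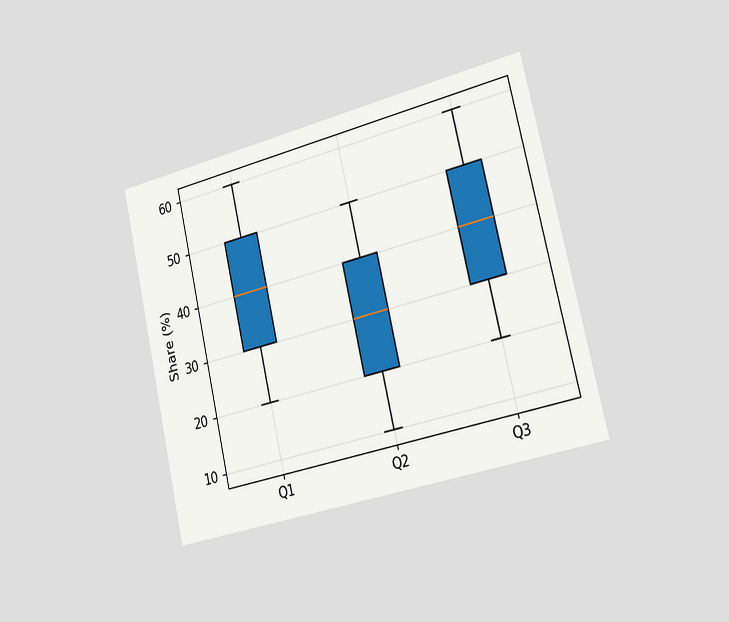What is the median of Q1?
The chart is tilted about 13° counter-clockwise and viewed slightly from the right. The median line in the Q1 box sits at 40%.

40%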